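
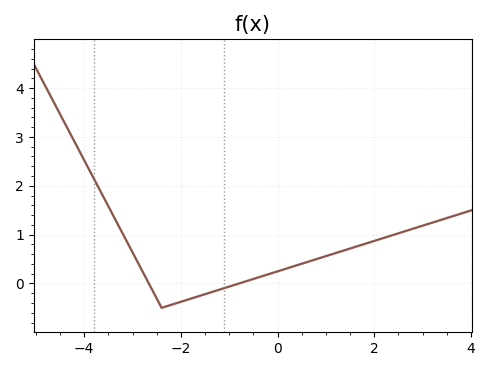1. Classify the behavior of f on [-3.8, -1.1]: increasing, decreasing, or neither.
neither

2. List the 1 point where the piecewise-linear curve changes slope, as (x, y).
(-2.4, -0.5)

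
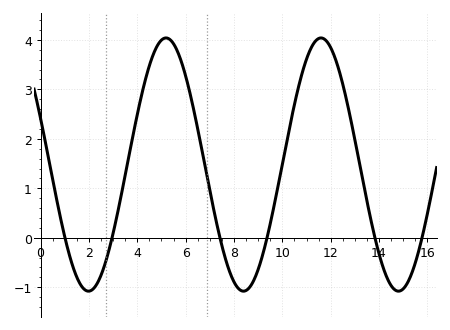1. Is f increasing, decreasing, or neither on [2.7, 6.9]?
neither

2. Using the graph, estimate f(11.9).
3.93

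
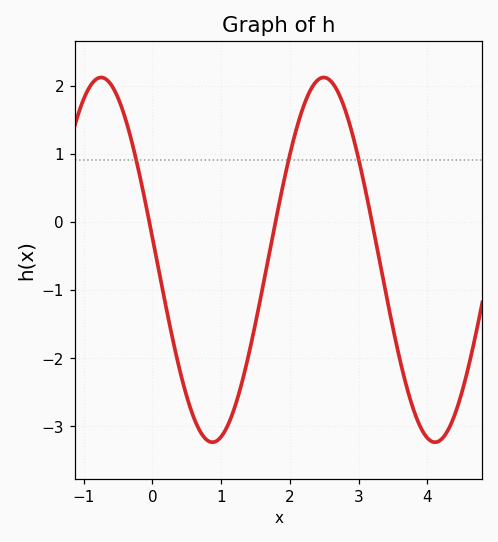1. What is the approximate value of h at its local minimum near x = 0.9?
-3.2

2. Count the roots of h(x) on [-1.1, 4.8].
3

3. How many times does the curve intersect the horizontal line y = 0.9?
3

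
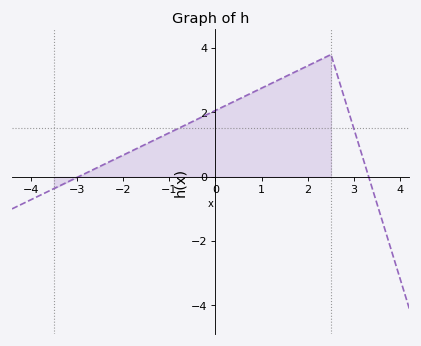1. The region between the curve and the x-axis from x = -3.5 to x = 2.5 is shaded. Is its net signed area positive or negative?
positive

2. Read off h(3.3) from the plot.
0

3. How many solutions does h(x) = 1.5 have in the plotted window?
2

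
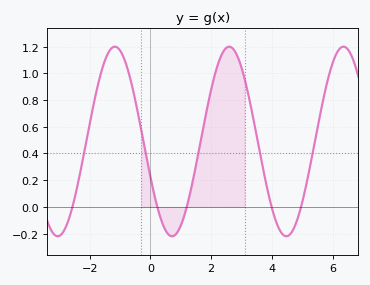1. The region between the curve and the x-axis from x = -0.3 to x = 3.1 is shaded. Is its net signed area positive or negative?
positive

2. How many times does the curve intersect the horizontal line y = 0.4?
5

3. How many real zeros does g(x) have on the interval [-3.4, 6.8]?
5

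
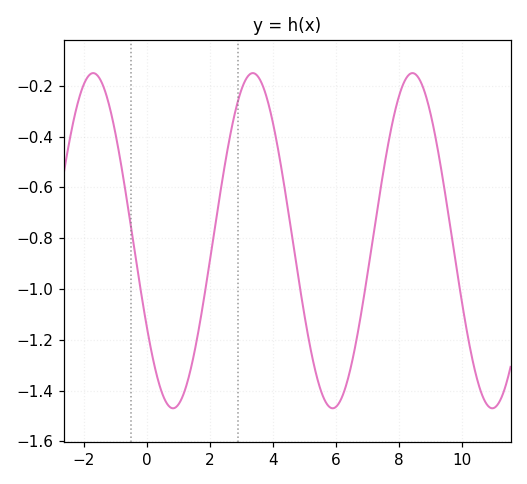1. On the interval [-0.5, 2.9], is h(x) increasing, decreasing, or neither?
neither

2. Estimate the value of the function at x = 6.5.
-1.3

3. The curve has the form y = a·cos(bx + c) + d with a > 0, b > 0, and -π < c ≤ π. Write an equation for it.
y = 0.66cos(1.2x + 2.1) - 0.81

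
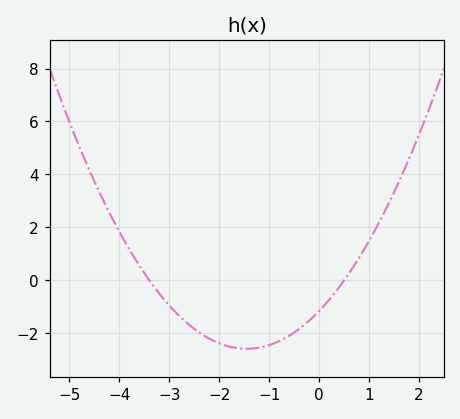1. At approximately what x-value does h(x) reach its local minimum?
-1.4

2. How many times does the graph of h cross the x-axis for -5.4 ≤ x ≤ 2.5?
2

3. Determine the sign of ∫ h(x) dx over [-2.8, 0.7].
negative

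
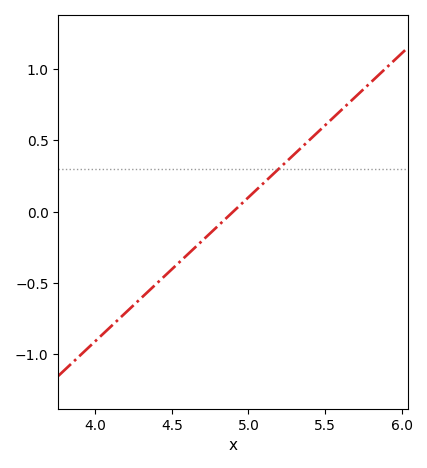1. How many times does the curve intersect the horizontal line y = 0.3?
1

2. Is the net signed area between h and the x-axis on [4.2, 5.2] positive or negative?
negative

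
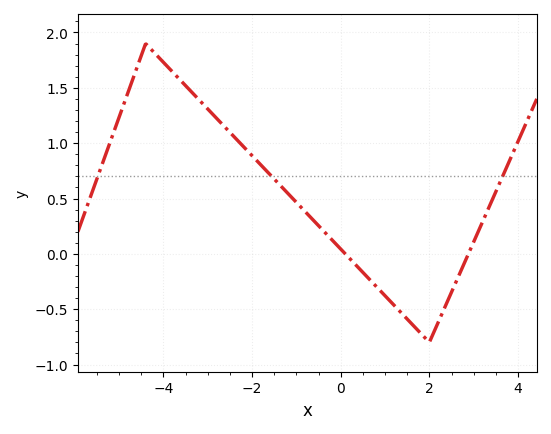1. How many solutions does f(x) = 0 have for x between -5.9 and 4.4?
2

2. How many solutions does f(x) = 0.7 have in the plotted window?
3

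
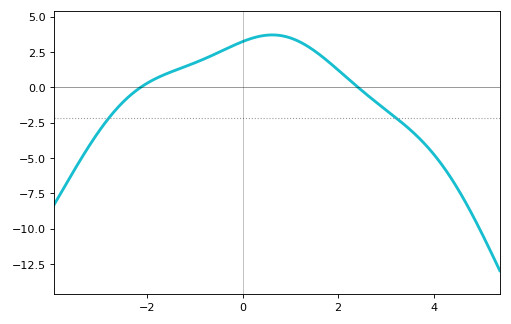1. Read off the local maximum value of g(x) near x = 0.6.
3.6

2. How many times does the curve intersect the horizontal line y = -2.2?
2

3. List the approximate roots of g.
-2.2, 2.4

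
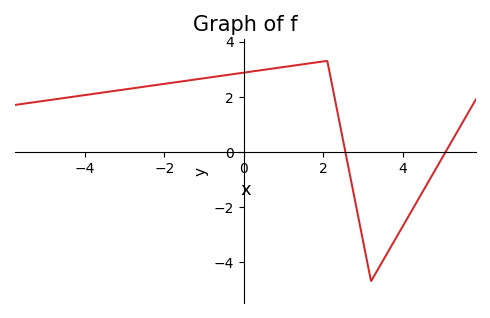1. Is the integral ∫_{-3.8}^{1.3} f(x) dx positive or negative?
positive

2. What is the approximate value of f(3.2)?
-4.7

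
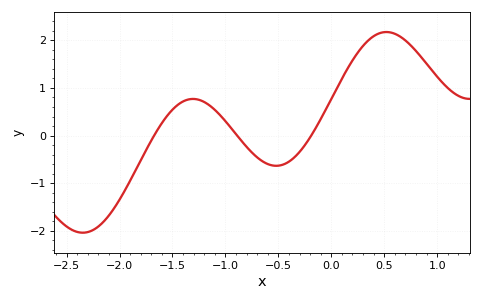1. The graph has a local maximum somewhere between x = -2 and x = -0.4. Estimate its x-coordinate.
-1.31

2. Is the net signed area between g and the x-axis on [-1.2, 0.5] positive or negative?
positive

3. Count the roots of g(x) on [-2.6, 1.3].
3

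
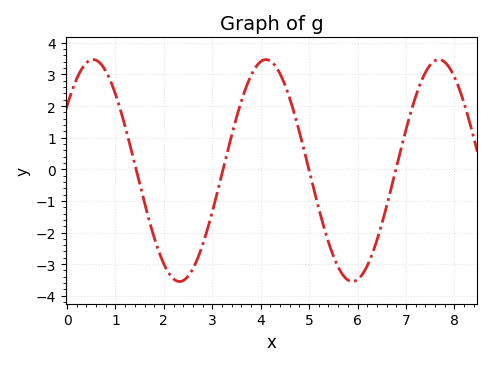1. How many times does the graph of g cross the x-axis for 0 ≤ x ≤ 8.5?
4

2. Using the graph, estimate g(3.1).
-0.757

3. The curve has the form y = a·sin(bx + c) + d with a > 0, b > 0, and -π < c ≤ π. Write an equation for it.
y = 3.51sin(1.76x + 0.622) - 0.04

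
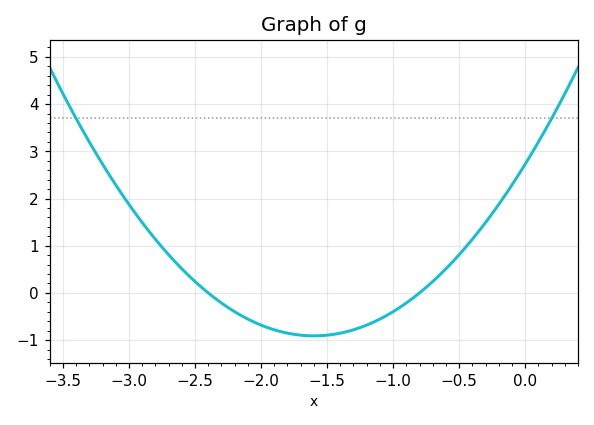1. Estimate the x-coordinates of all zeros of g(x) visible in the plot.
-2.4, -0.8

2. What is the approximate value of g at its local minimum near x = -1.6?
-0.909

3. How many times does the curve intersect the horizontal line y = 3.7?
2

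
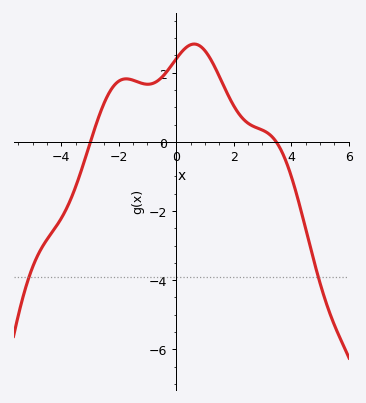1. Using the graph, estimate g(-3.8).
-1.8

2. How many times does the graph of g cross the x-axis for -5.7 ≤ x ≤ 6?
2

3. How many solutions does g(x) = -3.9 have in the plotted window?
2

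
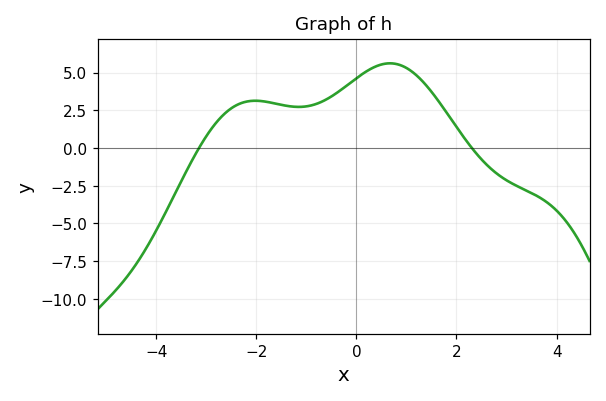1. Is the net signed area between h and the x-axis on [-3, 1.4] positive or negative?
positive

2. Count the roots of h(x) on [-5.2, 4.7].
2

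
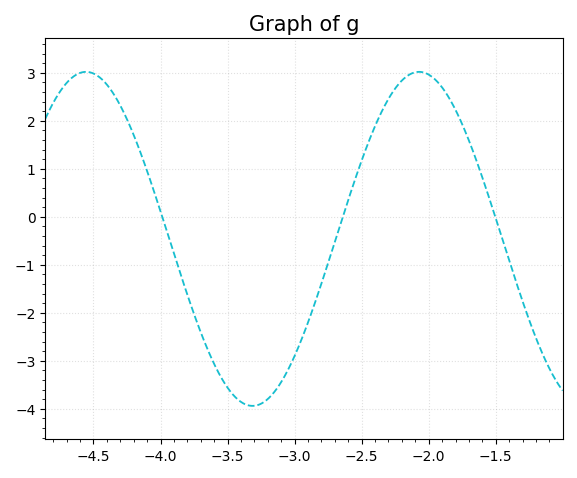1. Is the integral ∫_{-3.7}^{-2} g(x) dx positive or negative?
negative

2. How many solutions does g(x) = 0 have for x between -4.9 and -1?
3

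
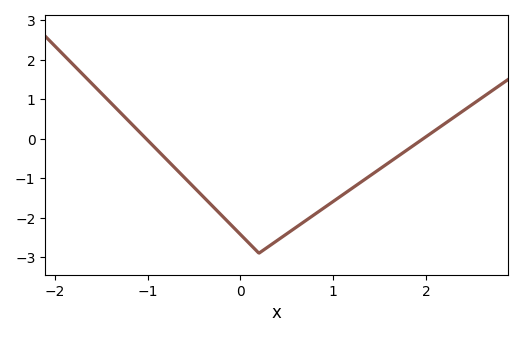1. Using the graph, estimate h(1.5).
-0.768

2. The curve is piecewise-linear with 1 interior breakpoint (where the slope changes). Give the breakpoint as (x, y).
(0.2, -2.9)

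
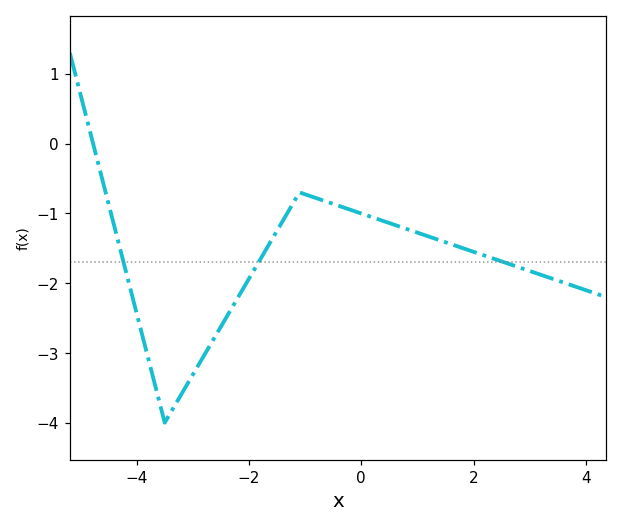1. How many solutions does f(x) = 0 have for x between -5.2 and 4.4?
1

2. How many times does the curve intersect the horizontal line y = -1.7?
3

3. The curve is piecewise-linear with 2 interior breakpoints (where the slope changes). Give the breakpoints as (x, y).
(-3.5, -4); (-1.1, -0.7)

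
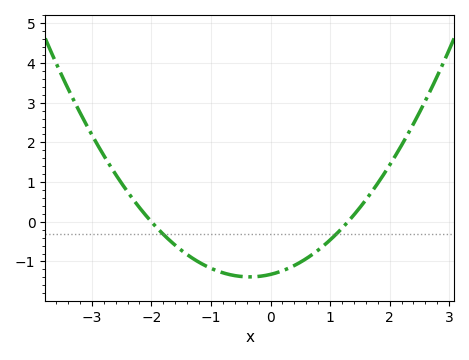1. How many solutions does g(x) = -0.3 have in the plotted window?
2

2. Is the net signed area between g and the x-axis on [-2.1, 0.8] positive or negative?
negative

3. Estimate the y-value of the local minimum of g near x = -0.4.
-1.39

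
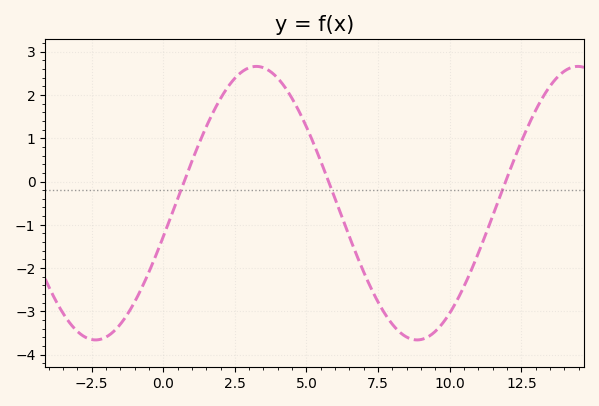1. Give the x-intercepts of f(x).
0.5, 6, 12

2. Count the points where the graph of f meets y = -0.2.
3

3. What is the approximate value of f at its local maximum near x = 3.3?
2.7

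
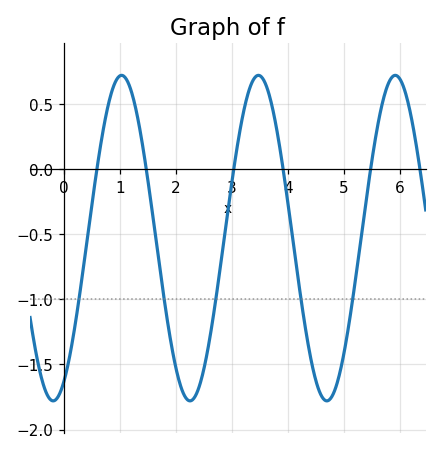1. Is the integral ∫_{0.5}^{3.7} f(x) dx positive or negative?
negative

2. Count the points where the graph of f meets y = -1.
5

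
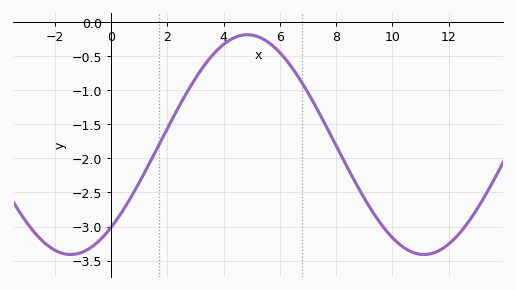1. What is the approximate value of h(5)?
-0.195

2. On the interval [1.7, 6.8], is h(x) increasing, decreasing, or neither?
neither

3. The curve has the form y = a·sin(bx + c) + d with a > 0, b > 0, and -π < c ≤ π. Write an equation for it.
y = 1.61sin(0.5x - 0.85) - 1.8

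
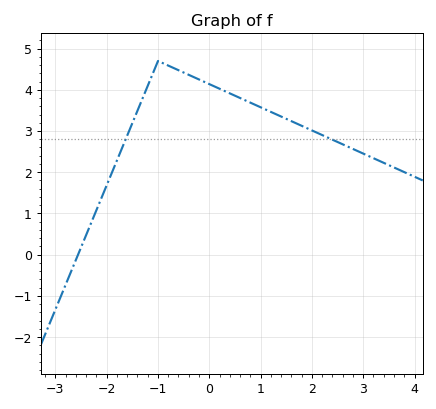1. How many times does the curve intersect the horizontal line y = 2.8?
2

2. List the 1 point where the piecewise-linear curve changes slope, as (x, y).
(-1, 4.7)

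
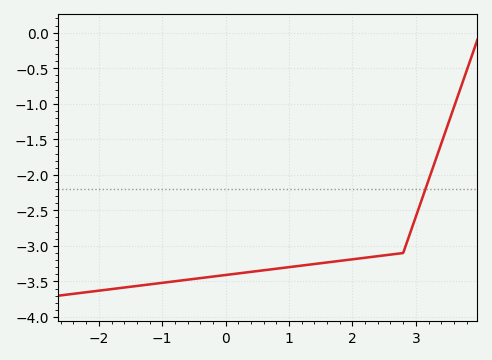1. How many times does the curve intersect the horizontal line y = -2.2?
1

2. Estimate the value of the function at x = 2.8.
-3.1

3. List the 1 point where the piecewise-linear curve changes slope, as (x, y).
(2.8, -3.1)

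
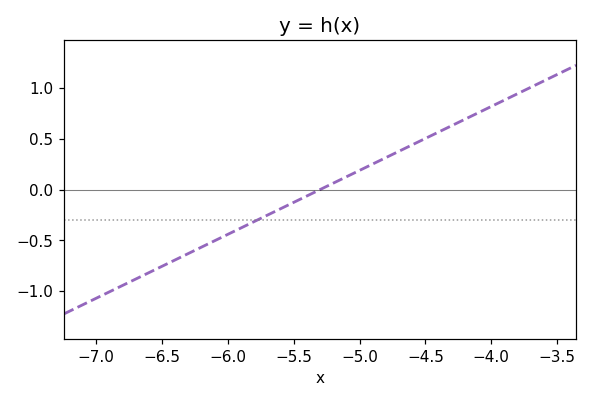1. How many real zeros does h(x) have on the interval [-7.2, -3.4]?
1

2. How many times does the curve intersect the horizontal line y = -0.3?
1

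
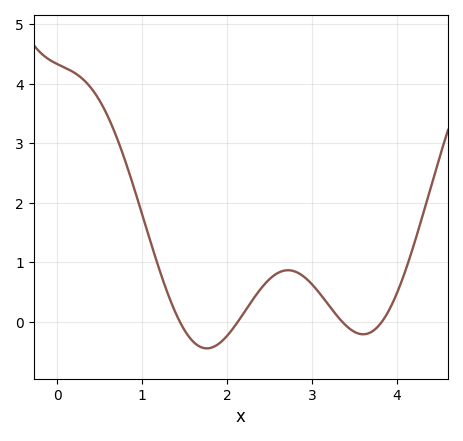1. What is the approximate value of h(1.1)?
1.3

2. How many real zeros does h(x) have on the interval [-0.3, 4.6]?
4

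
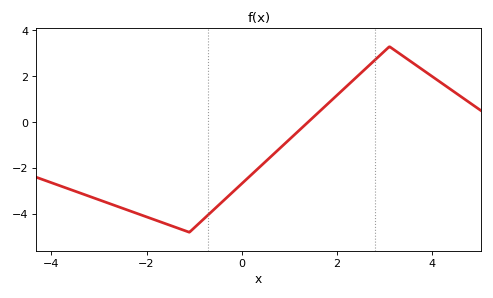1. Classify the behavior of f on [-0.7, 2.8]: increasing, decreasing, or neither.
increasing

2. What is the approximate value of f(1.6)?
0.4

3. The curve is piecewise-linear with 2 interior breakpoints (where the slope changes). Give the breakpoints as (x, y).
(-1.1, -4.8); (3.1, 3.3)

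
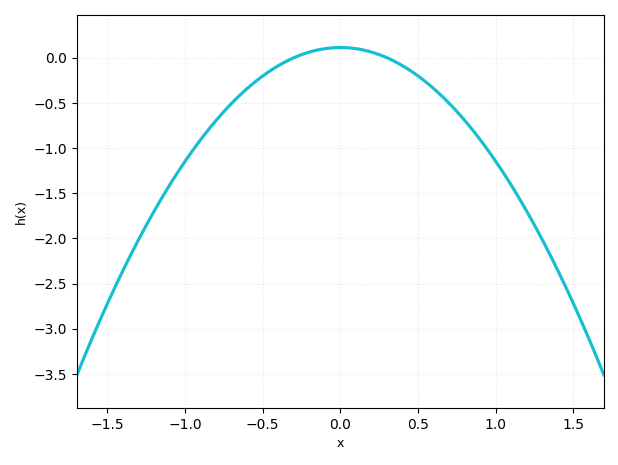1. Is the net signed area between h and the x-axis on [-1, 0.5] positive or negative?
negative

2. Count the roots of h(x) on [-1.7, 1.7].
2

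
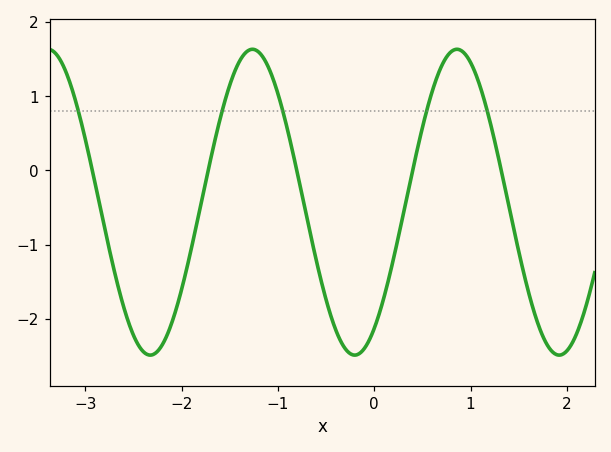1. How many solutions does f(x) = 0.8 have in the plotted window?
5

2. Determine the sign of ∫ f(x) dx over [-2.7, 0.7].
negative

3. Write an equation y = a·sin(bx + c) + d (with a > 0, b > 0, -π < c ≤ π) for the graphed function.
y = 2.06sin(3x - 0.97) - 0.43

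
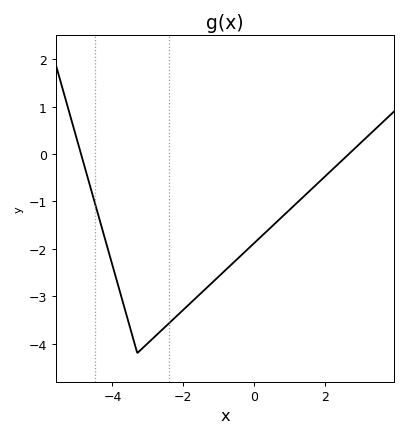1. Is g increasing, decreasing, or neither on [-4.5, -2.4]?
neither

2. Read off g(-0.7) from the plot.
-2.4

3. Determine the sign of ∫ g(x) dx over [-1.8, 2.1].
negative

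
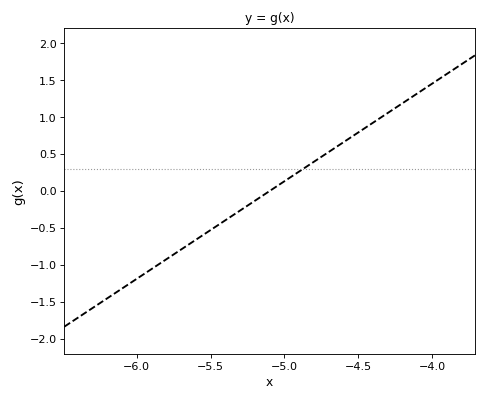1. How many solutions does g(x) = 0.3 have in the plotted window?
1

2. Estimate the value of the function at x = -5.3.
-0.25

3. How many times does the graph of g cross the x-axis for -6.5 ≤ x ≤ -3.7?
1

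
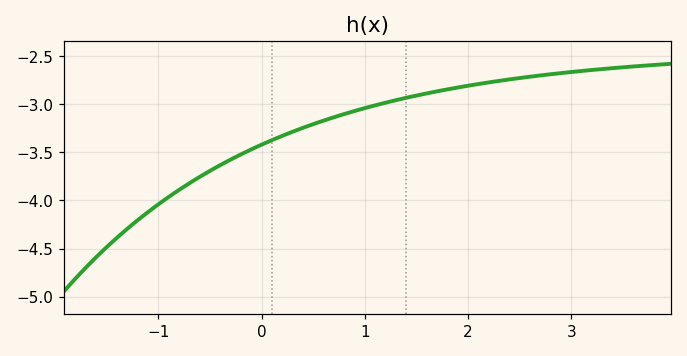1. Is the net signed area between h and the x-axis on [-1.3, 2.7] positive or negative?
negative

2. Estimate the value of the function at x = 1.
-3.05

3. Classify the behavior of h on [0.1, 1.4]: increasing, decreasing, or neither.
increasing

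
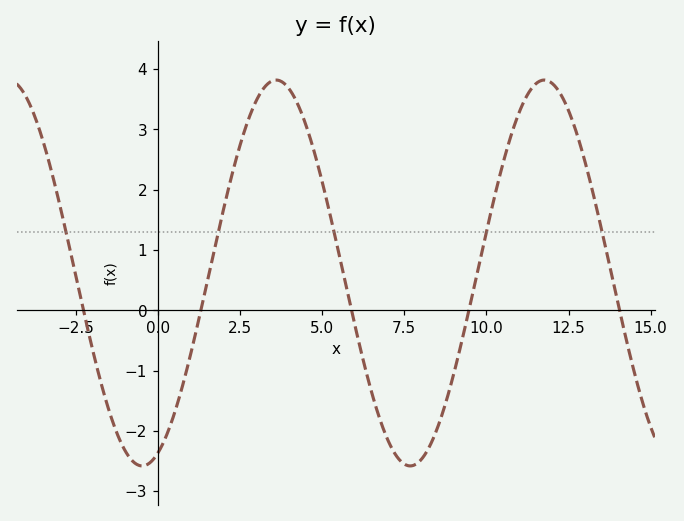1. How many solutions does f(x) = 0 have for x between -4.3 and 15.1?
5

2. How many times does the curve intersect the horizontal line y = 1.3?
5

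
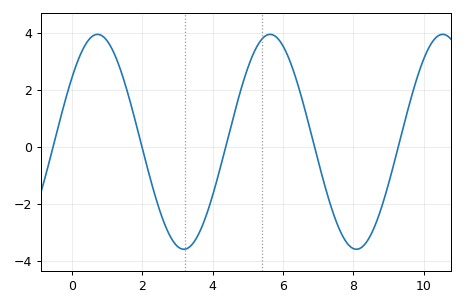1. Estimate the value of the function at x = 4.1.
-1.28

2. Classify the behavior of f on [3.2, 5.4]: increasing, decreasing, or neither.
increasing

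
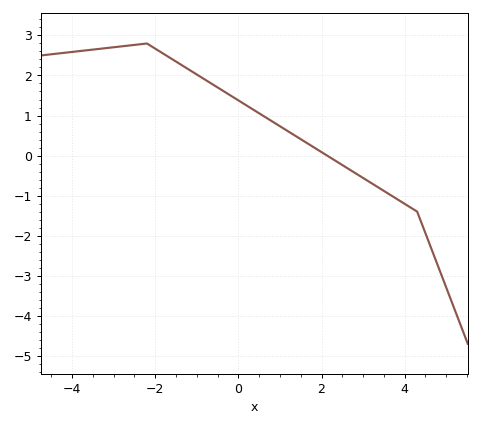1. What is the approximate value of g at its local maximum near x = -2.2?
2.8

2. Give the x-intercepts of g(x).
2.13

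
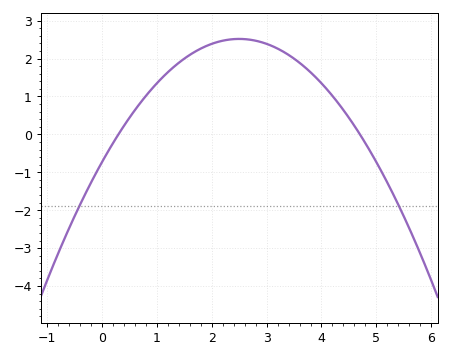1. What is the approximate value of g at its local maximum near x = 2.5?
2.5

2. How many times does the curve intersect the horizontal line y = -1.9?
2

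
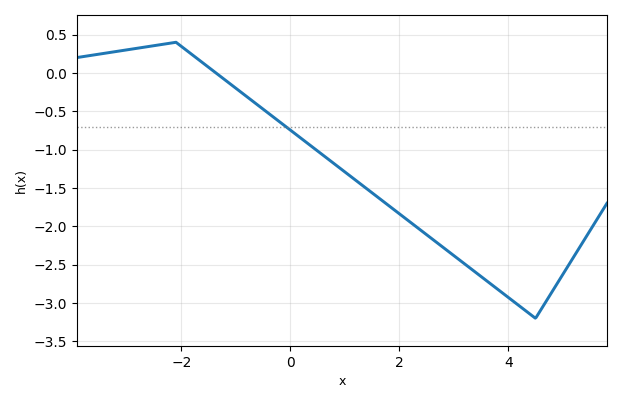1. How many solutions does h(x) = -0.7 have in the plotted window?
1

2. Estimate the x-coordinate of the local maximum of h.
-2.1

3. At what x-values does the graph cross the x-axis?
-1.37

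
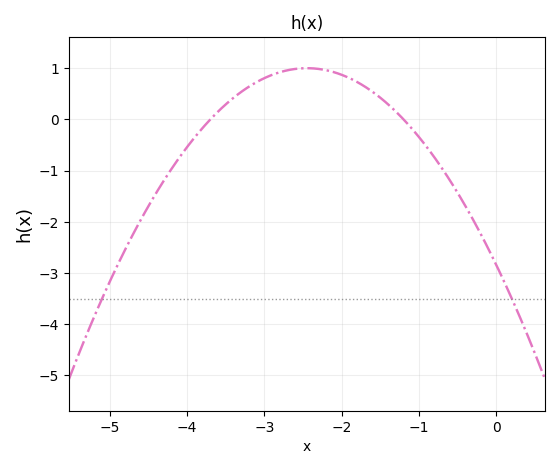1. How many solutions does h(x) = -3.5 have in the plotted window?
2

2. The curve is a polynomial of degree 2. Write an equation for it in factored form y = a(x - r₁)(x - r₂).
y = -0.64(x + 3.7)(x + 1.2)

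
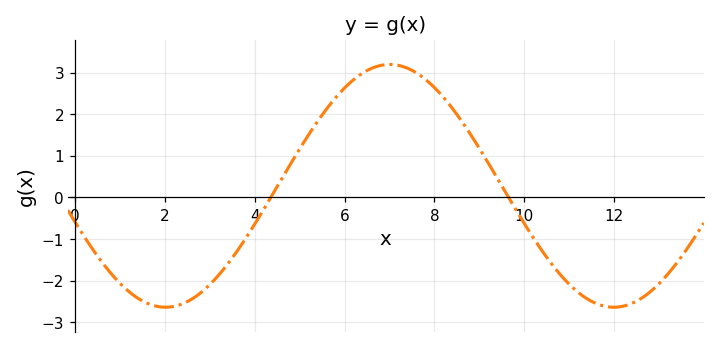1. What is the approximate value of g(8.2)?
2.4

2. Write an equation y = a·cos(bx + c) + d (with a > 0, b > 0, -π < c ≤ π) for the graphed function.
y = 2.92cos(0.63x + 1.9) + 0.28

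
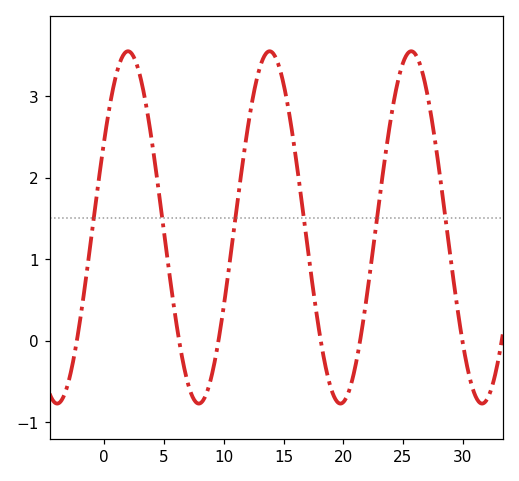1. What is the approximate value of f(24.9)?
3.36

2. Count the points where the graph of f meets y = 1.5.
6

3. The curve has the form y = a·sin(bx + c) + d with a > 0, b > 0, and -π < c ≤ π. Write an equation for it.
y = 2.16sin(0.53x + 0.52) + 1.39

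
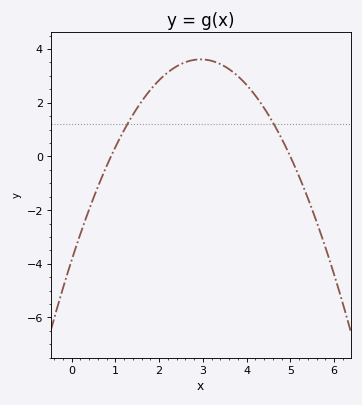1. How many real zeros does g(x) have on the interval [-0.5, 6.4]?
2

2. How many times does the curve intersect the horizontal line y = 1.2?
2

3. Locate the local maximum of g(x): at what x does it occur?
2.95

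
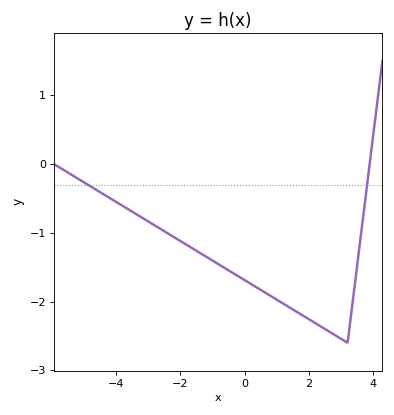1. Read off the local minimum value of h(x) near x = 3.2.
-2.6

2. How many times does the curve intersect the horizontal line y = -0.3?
2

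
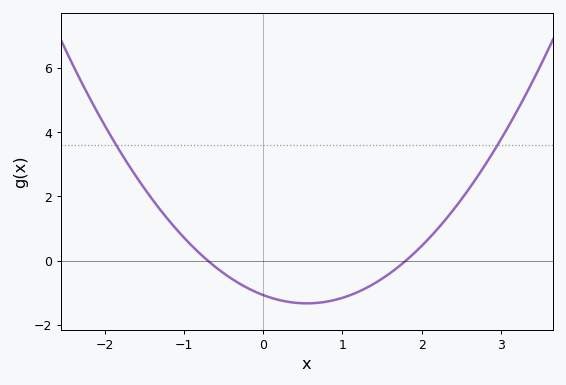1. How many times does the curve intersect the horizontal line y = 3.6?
2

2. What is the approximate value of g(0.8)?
-1.27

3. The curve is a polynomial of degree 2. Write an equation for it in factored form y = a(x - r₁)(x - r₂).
y = 0.85(x + 0.7)(x - 1.8)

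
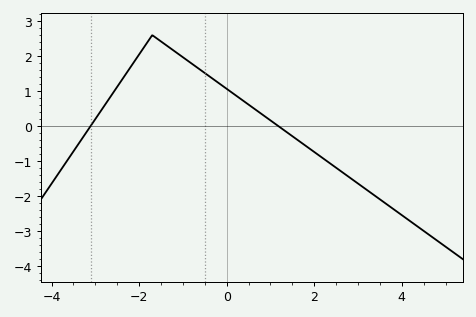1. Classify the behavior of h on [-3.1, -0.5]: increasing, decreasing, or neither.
neither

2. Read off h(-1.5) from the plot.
2.42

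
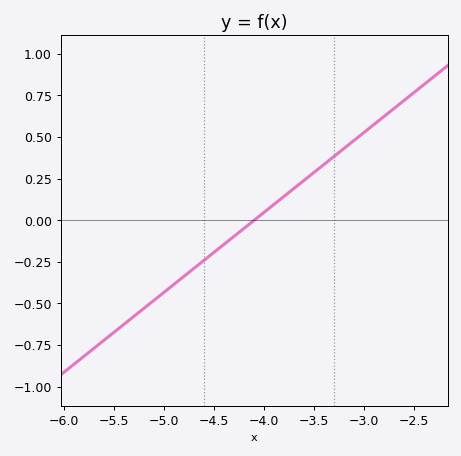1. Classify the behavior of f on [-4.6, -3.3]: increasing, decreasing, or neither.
increasing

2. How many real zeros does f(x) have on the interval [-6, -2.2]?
1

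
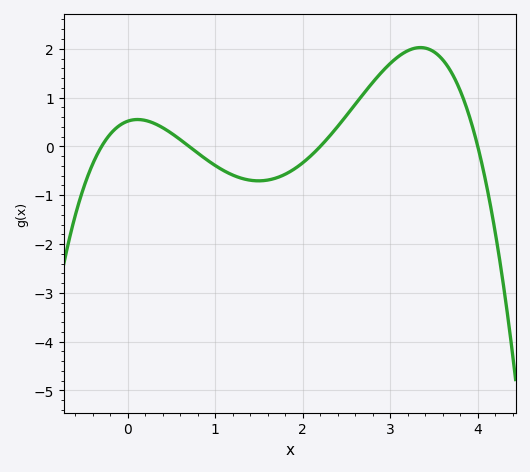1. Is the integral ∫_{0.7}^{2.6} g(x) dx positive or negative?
negative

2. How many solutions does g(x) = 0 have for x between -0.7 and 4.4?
4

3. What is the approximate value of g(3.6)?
1.8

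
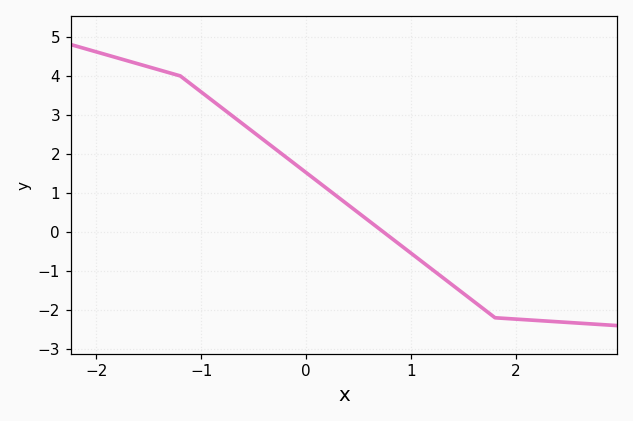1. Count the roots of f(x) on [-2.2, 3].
1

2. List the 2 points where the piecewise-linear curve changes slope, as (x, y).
(-1.2, 4); (1.8, -2.2)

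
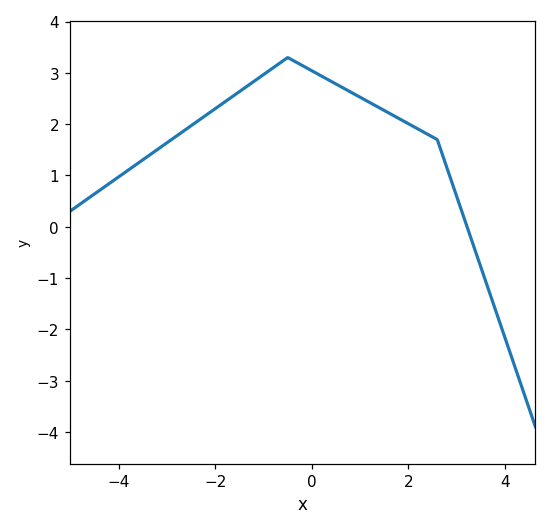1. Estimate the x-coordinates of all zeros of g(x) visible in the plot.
3.2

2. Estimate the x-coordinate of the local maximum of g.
-0.6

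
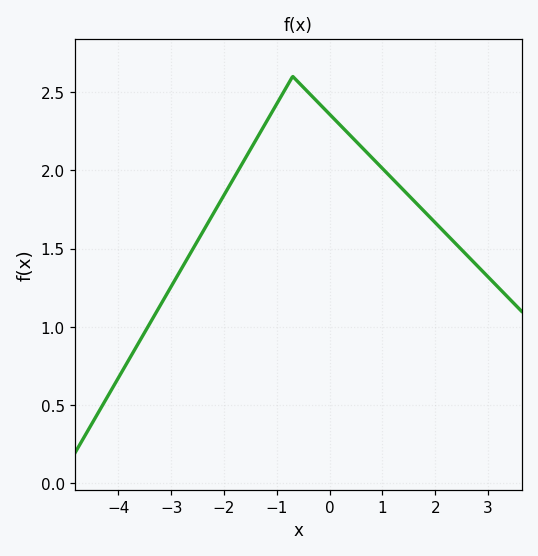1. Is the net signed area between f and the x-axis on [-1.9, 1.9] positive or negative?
positive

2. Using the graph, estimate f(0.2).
2.3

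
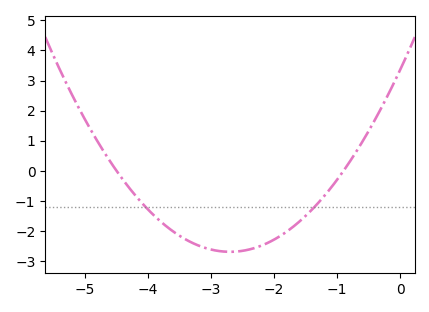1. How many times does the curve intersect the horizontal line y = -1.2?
2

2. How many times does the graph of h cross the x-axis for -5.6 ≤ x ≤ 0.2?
2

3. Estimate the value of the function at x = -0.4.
1.7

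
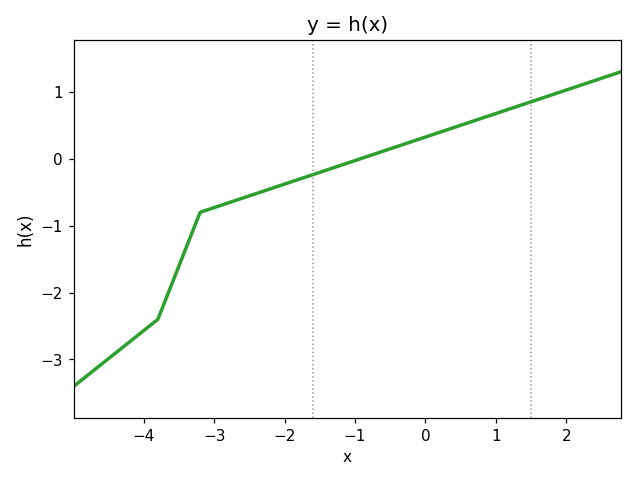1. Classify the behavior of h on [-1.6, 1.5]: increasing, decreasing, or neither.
increasing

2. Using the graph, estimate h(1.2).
0.7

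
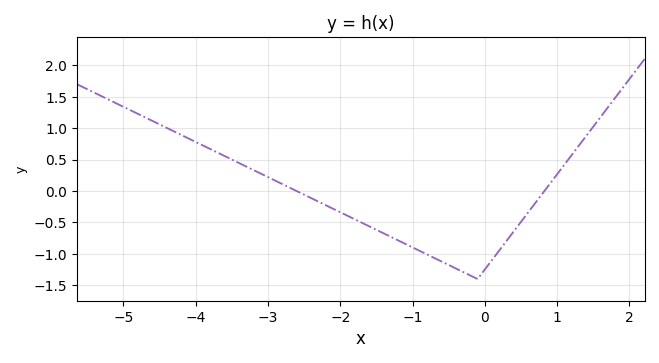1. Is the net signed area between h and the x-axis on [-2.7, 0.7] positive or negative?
negative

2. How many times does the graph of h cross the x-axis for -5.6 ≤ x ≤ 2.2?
2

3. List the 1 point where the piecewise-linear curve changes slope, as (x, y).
(-0.1, -1.4)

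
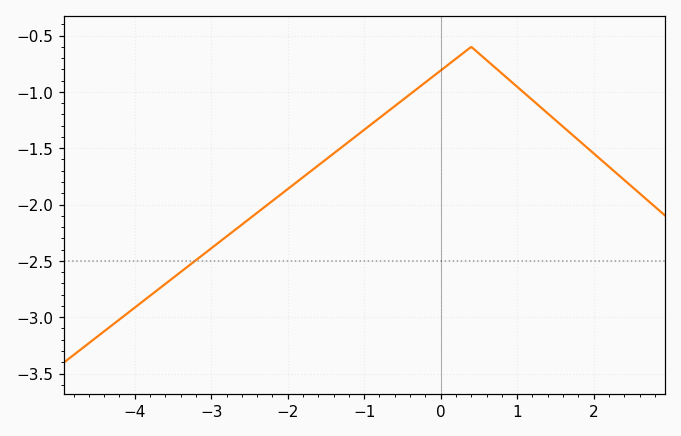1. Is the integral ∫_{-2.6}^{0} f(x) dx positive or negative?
negative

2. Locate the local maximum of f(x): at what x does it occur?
0.4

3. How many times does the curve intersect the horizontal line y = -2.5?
1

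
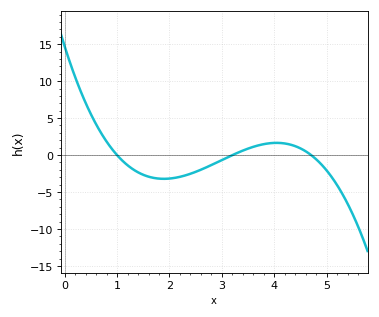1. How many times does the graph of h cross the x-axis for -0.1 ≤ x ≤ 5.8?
3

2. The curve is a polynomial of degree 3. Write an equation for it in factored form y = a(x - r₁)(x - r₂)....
y = -0.98(x - 1)(x - 3.2)(x - 4.7)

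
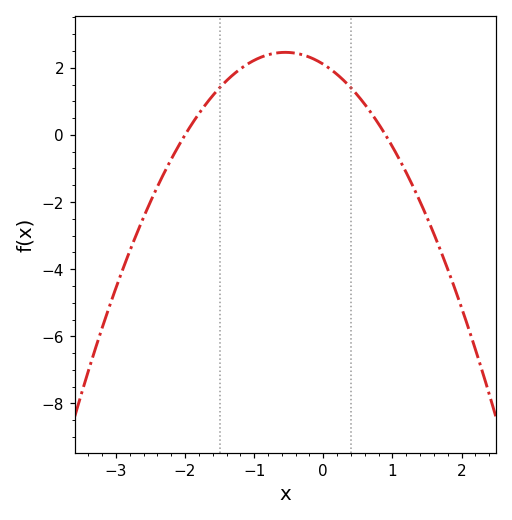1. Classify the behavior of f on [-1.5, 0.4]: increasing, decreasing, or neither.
neither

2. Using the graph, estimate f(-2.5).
-2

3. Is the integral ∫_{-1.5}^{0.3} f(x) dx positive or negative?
positive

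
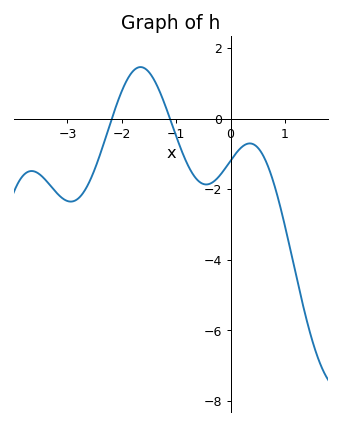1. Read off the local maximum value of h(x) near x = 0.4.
-0.6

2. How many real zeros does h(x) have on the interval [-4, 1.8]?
2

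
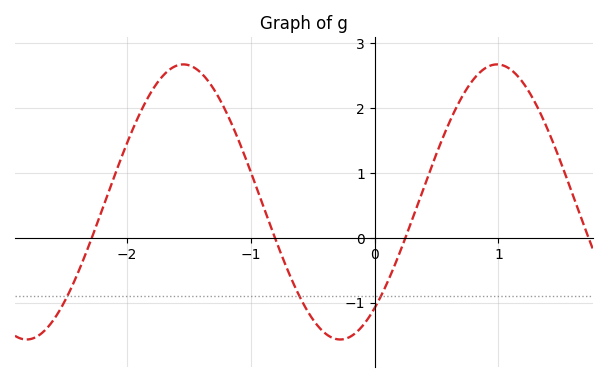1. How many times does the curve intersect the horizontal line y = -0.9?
3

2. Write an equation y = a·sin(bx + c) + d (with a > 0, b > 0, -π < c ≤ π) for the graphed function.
y = 2.12sin(2.5x - 0.88) + 0.55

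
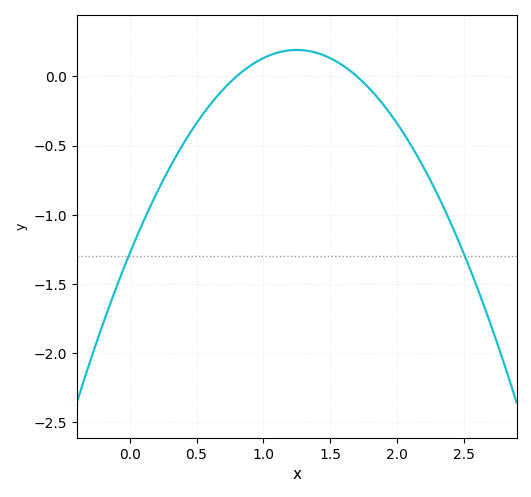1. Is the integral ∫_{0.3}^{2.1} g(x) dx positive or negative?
negative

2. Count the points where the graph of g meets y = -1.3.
2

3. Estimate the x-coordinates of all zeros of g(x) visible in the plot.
0.8, 1.7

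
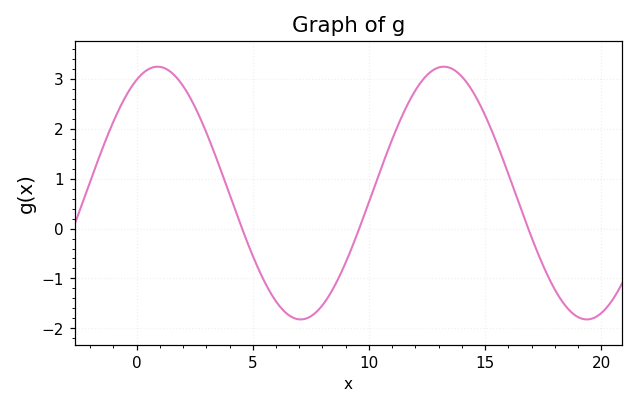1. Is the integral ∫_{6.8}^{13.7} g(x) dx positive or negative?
positive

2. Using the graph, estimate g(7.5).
-1.8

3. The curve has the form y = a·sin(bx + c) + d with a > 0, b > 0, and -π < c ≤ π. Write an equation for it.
y = 2.53sin(0.51x + 1.1) + 0.71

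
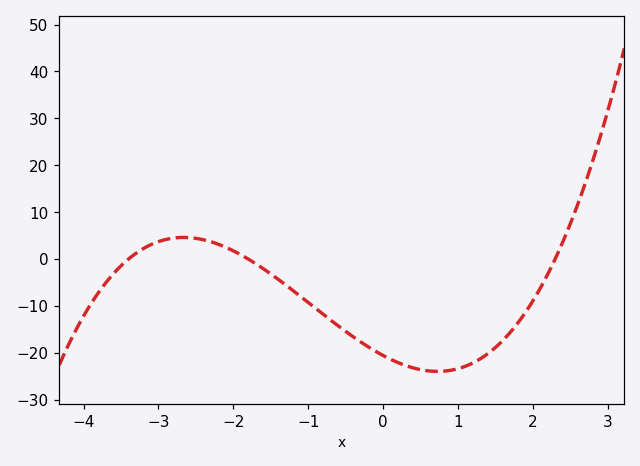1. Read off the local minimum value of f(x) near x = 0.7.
-24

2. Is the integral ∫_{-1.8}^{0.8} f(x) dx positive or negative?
negative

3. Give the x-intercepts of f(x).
-3.4, -1.8, 2.4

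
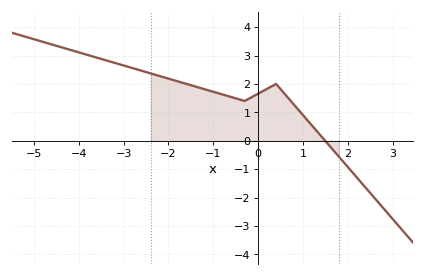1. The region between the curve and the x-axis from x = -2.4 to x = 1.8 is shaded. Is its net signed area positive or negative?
positive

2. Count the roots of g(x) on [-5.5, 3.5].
1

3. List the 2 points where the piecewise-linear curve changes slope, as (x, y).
(-0.3, 1.4); (0.4, 2)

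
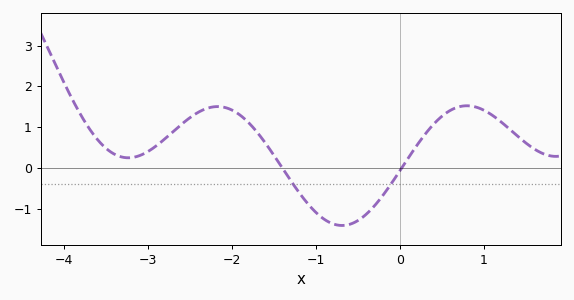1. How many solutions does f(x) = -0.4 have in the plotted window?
2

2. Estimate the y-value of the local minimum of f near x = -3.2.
0.247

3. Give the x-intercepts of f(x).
-1.4, 0.025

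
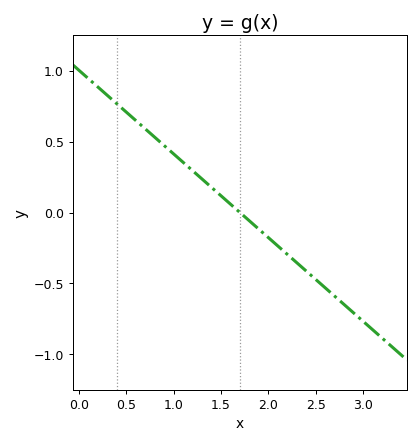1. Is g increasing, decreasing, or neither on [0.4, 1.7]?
decreasing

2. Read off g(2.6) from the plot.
-0.531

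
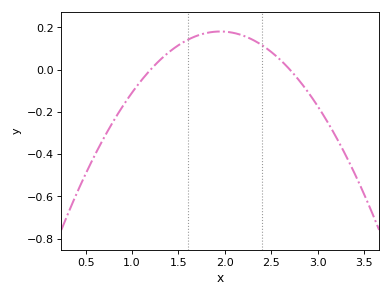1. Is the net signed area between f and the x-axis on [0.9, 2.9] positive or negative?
positive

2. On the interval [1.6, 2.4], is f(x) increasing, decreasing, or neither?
neither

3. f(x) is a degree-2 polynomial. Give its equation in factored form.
y = -0.32(x - 1.2)(x - 2.7)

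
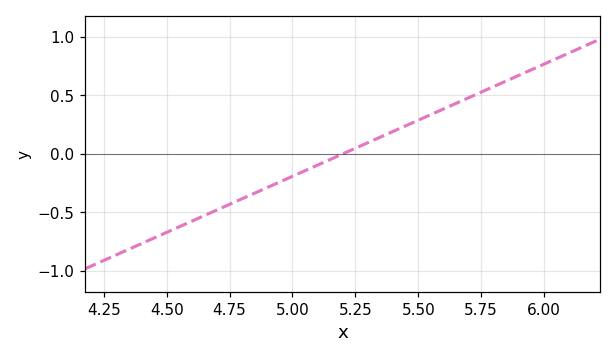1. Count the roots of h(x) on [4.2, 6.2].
1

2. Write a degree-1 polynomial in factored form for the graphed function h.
y = 0.96(x - 5.2)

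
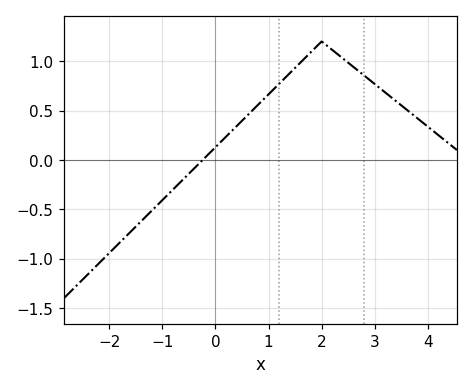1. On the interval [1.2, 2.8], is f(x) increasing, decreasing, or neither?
neither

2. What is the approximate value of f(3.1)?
0.724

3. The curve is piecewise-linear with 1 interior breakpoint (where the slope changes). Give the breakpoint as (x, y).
(2, 1.2)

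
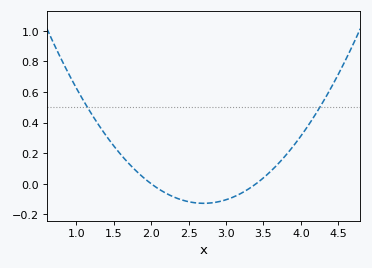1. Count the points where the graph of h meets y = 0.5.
2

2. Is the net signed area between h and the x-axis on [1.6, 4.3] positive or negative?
positive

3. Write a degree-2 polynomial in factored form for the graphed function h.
y = 0.26(x - 2)(x - 3.4)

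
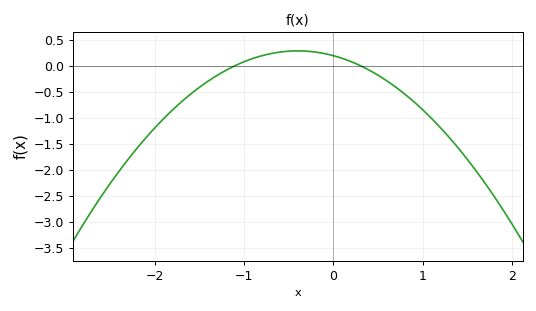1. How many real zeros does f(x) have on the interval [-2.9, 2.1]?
2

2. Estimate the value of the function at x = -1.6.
-0.551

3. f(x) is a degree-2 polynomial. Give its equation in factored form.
y = -0.58(x + 1.1)(x - 0.3)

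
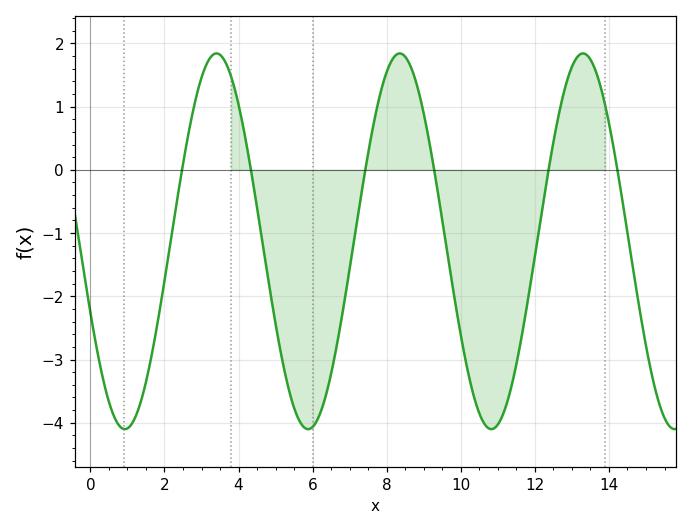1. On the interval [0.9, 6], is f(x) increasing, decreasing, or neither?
neither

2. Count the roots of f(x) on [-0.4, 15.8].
6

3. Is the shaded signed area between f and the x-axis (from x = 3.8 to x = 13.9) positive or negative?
negative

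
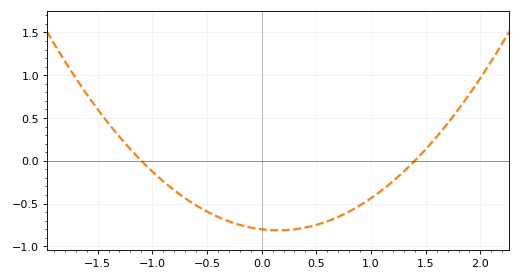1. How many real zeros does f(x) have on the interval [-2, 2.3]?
2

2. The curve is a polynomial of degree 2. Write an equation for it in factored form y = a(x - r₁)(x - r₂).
y = 0.52(x + 1.1)(x - 1.4)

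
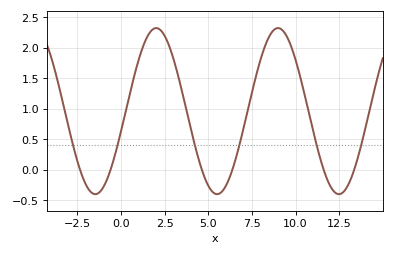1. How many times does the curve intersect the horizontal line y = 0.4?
6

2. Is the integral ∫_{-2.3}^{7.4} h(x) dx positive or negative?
positive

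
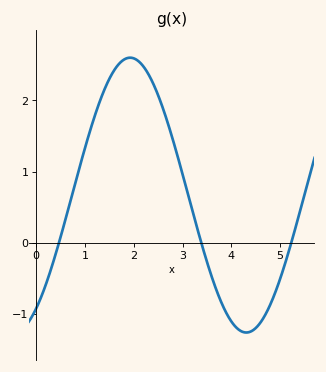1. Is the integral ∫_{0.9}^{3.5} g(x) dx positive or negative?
positive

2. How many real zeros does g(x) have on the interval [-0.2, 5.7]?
3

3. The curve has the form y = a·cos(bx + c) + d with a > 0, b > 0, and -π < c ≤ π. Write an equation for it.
y = 1.93cos(1.3x - 2.5) + 0.67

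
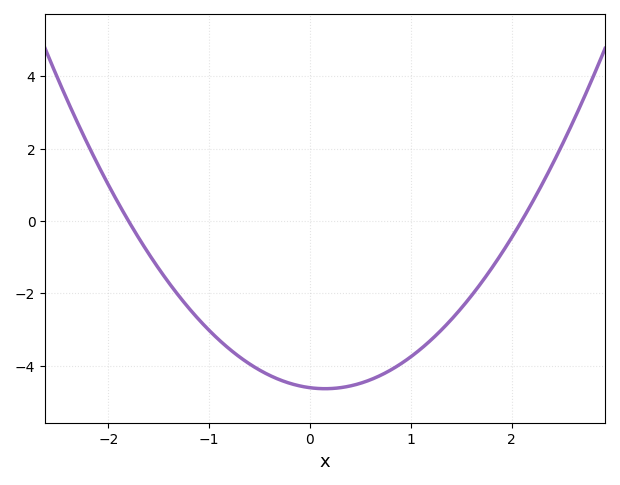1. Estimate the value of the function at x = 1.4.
-2.8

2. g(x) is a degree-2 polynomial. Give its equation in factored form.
y = 1.22(x + 1.8)(x - 2.1)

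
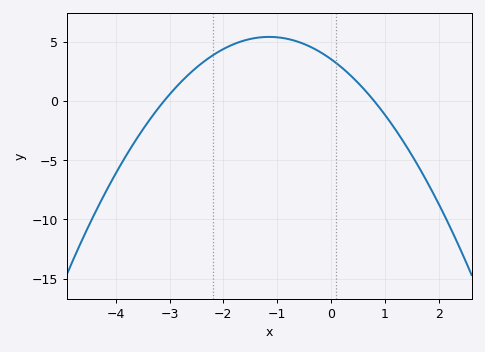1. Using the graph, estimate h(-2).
4.37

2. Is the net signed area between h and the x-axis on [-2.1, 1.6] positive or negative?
positive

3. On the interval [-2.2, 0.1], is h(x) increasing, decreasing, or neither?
neither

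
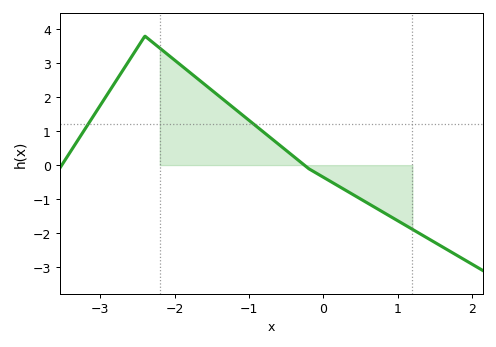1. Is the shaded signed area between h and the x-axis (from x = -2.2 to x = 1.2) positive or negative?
positive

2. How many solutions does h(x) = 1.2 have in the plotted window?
2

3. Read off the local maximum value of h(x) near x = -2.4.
3.8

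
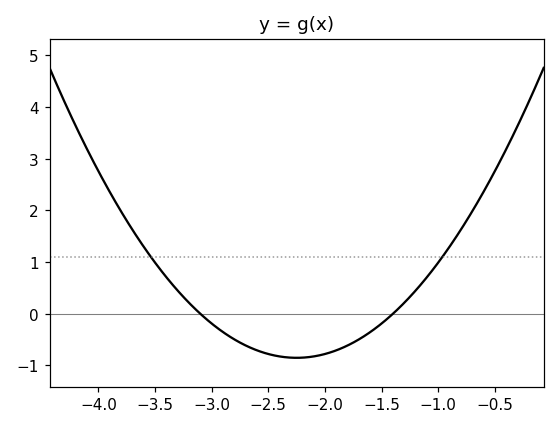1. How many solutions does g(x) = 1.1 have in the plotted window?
2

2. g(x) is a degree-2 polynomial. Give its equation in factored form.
y = 1.18(x + 3.1)(x + 1.4)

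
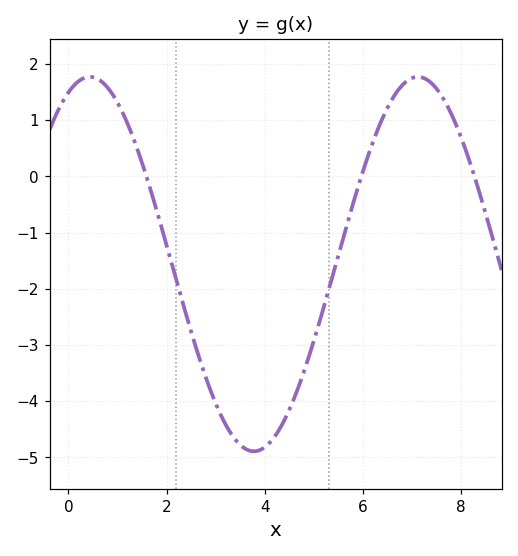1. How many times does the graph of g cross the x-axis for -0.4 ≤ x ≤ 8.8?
3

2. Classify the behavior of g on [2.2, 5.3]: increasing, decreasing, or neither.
neither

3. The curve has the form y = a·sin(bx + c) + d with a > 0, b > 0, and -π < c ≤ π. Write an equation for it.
y = 3.33sin(0.94x + 1.2) - 1.56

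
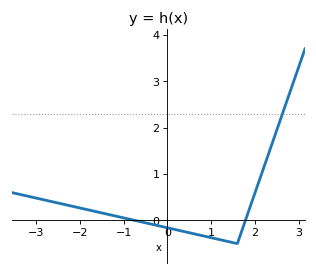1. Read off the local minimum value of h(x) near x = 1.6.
-0.5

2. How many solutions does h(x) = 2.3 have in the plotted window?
1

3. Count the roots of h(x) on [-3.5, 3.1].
2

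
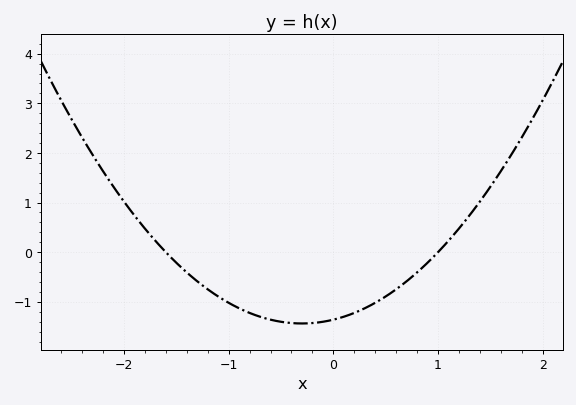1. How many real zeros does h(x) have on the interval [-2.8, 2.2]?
2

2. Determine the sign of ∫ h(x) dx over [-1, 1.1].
negative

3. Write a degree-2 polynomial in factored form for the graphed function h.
y = 0.85(x + 1.6)(x - 1)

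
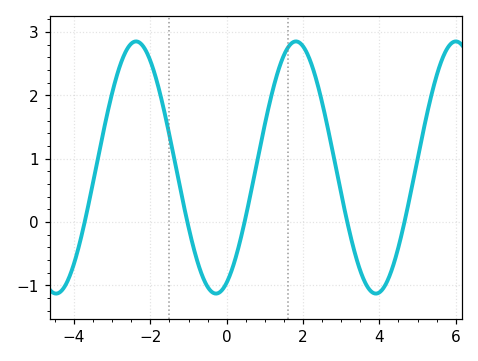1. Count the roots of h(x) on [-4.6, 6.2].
5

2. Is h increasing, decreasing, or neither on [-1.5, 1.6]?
neither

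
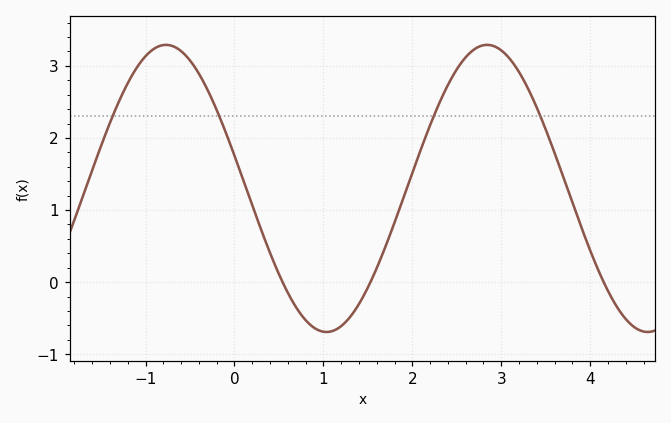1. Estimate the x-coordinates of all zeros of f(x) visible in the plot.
0.541, 1.53, 4.15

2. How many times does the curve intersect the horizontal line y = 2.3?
4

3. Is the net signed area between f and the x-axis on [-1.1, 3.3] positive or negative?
positive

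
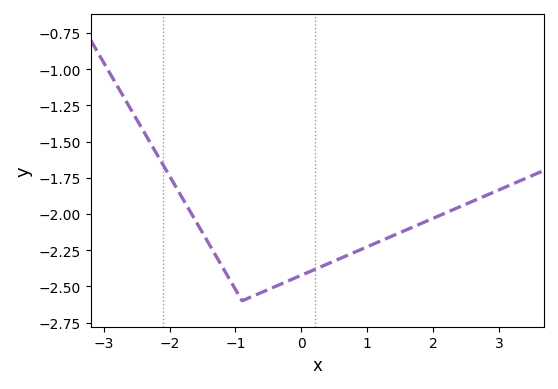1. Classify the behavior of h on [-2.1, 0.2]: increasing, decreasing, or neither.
neither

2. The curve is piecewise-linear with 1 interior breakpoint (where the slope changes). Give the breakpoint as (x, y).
(-0.9, -2.6)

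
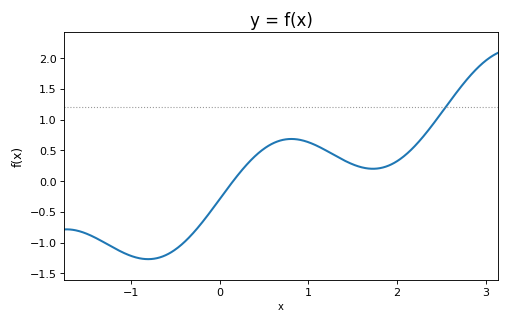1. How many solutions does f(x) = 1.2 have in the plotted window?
1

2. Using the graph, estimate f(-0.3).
-0.85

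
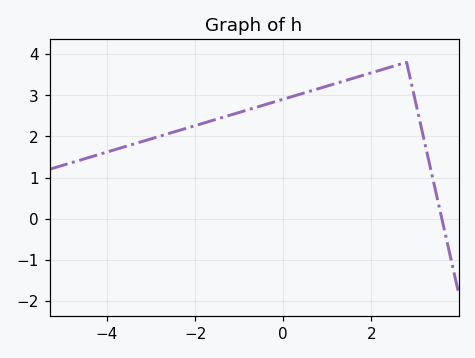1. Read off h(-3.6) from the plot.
1.7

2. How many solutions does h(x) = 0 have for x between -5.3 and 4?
1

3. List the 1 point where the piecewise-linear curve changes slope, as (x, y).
(2.8, 3.8)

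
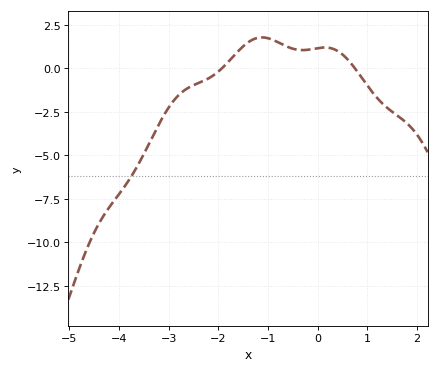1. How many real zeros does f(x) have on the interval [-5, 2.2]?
2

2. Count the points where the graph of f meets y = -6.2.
1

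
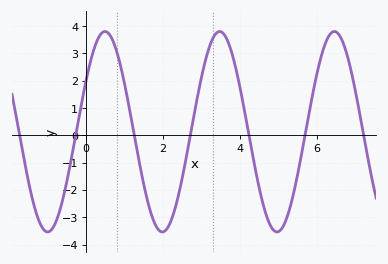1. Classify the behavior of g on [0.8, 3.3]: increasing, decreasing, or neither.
neither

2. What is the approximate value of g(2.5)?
-1.6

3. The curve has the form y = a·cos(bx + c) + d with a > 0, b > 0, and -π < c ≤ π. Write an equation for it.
y = 3.67cos(2.1x - 1) + 0.13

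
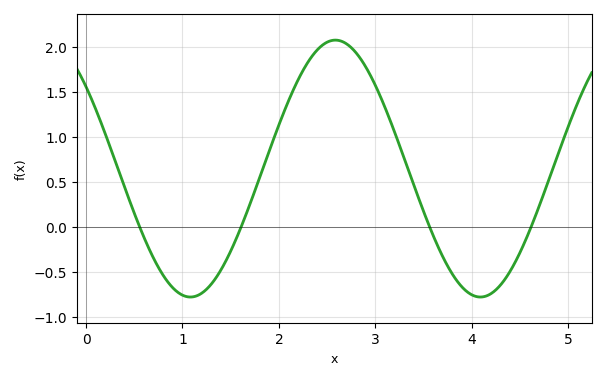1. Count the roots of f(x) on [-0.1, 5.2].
4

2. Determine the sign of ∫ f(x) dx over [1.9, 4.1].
positive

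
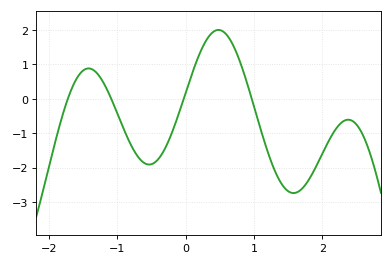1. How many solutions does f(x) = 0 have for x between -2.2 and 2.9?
4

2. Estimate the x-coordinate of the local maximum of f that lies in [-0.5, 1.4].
0.481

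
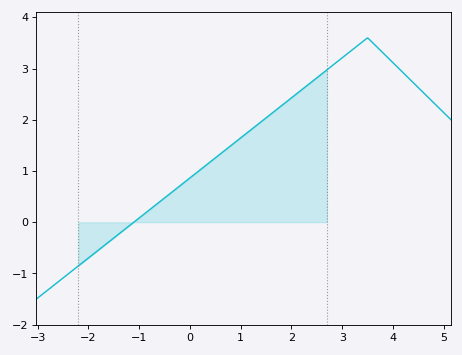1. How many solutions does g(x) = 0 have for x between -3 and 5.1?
1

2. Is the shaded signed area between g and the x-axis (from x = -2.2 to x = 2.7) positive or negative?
positive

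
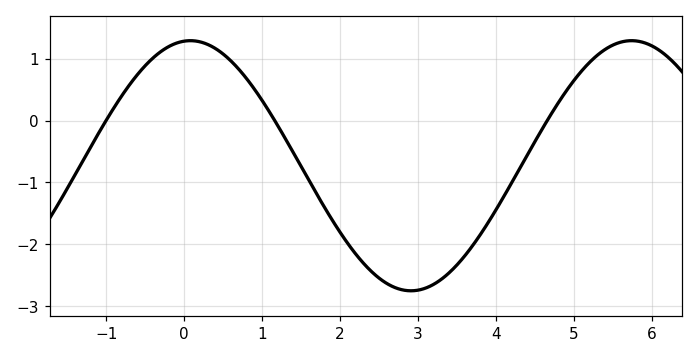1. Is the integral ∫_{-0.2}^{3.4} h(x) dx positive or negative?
negative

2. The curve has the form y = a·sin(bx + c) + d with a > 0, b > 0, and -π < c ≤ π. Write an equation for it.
y = 2.02sin(1.11x + 1.48) - 0.73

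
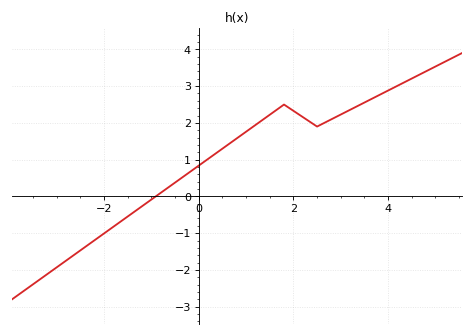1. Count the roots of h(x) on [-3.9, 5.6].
1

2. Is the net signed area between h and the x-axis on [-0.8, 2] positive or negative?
positive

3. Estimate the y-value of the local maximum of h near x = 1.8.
2.5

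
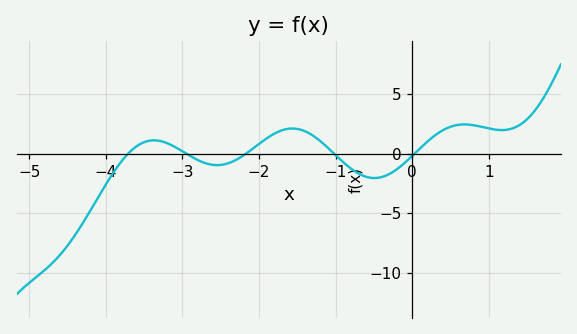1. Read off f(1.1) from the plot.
1.99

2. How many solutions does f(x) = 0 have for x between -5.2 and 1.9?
5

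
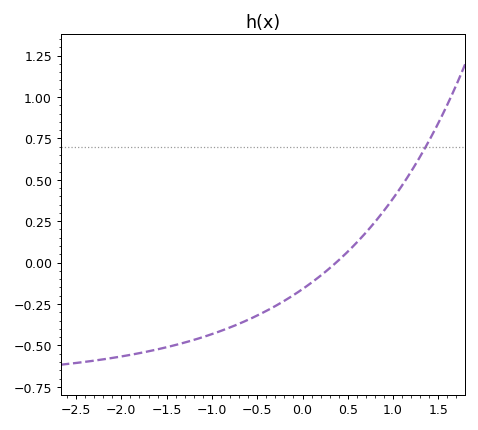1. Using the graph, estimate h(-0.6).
-0.35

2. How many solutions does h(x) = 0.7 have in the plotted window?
1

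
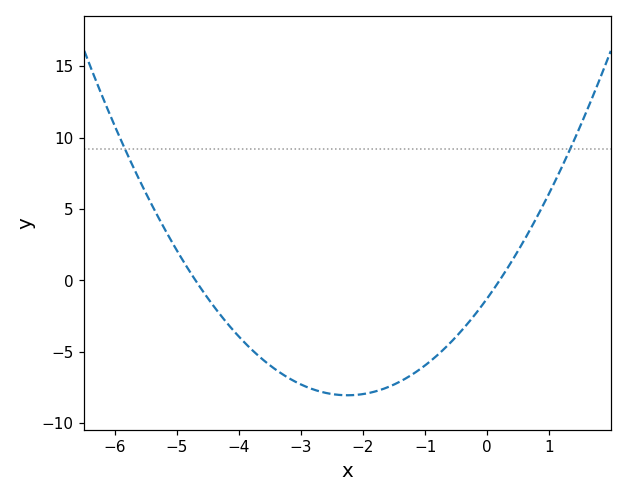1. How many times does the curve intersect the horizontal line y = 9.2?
2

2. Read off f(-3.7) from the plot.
-5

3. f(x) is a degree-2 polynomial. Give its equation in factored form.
y = 1.34(x + 4.7)(x - 0.2)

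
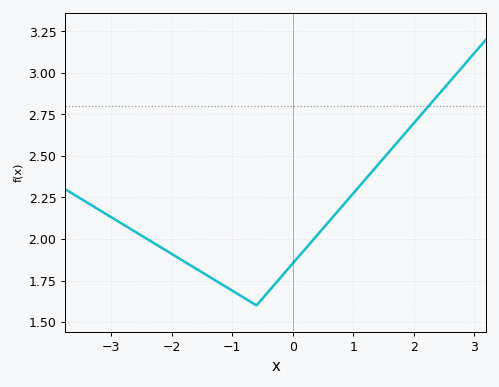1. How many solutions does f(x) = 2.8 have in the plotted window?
1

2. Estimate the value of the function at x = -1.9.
1.88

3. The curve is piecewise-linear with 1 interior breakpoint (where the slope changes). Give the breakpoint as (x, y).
(-0.6, 1.6)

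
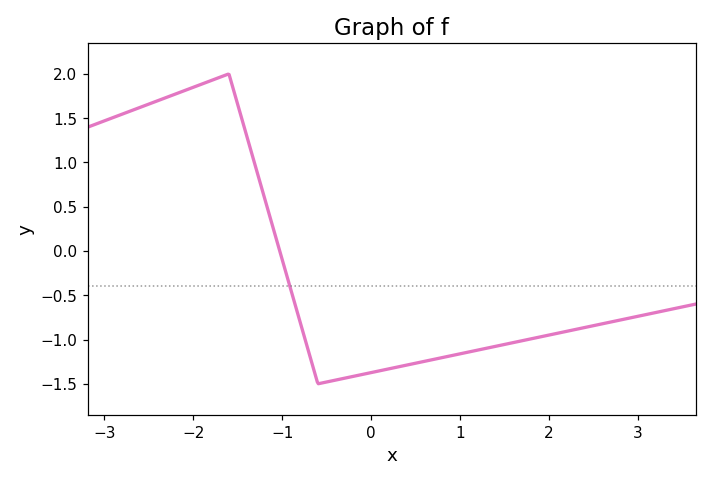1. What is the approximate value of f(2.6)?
-0.8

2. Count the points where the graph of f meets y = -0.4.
1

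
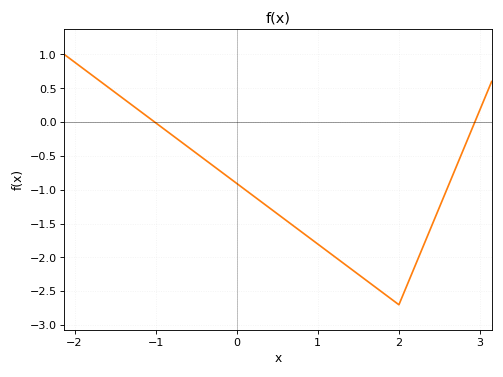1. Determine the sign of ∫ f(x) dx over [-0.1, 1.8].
negative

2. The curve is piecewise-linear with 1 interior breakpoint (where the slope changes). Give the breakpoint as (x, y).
(2, -2.7)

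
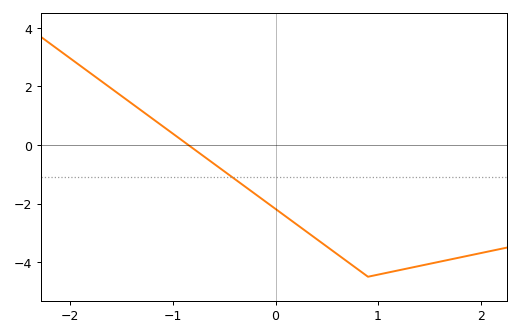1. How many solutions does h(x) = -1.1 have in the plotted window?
1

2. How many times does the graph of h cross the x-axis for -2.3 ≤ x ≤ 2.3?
1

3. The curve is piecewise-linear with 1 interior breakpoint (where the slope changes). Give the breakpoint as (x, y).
(0.9, -4.5)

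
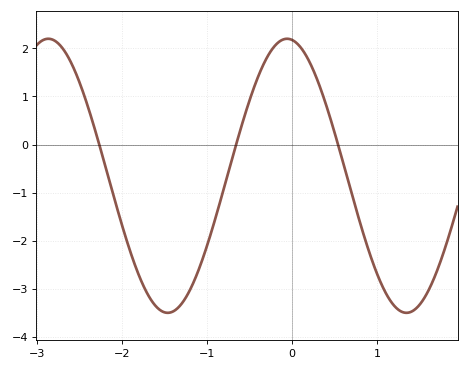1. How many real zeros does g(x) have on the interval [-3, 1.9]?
3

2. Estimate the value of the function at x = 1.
-2.7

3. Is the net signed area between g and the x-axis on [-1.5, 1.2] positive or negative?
negative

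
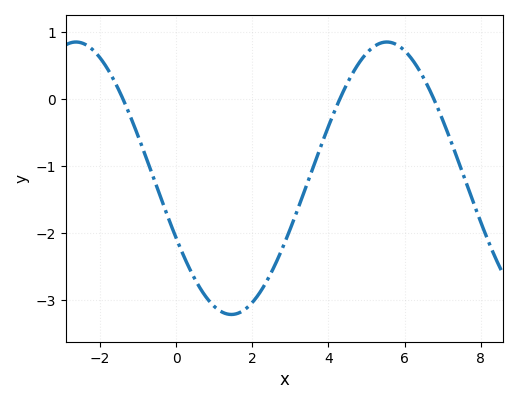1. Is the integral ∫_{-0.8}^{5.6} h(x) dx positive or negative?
negative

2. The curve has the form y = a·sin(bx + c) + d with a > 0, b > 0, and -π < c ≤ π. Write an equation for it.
y = 2.03sin(0.77x - 2.69) - 1.18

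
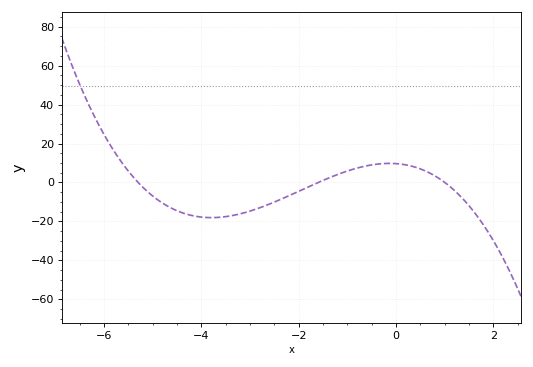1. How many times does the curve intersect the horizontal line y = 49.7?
1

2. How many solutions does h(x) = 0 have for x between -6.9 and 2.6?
3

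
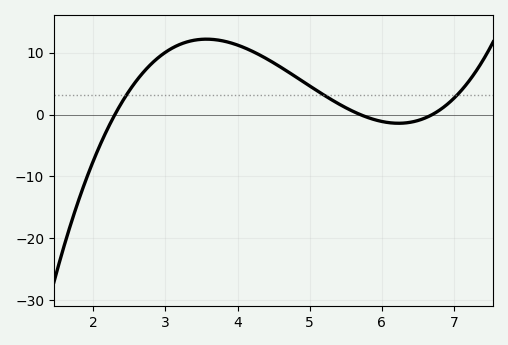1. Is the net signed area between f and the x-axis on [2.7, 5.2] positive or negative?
positive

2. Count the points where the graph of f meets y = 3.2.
3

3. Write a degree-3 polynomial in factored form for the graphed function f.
y = 1.44(x - 2.3)(x - 5.7)(x - 6.7)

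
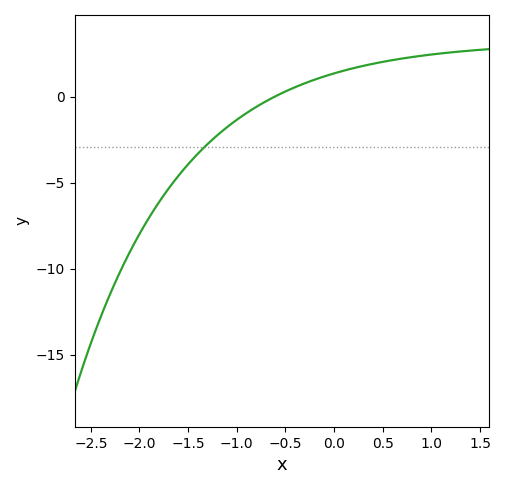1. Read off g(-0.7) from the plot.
-0.264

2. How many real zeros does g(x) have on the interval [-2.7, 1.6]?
1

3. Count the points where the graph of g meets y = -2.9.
1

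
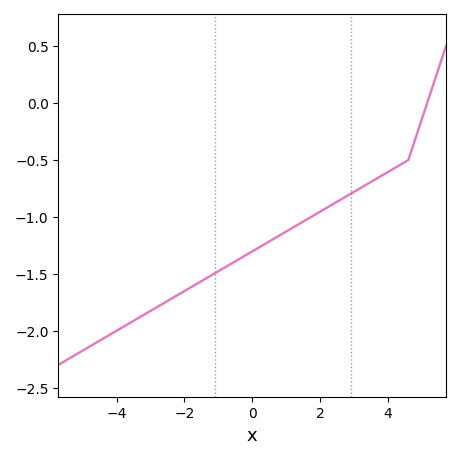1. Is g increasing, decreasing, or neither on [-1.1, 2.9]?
increasing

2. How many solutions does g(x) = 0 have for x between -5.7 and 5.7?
1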